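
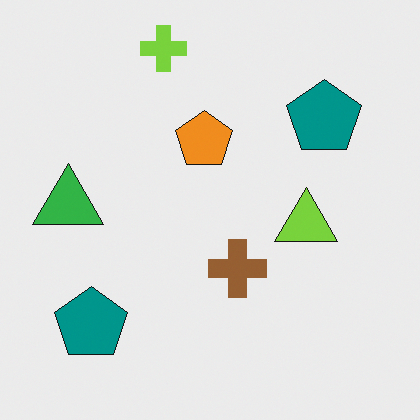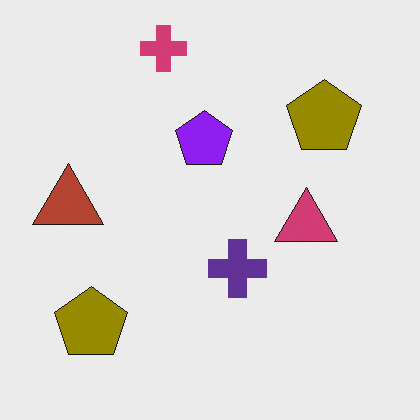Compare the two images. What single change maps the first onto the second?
The image was hue-shifted by a large amount.

Every shape's color has rotated by the same amount around the hue wheel — a uniform hue shift.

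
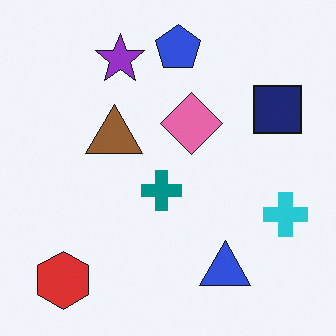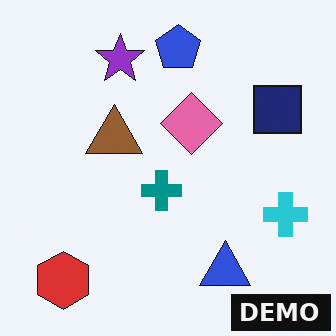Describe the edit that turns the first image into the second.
It was watermarked with the text "DEMO" in the lower-right corner.

A dark label reading "DEMO" appears in the lower-right corner.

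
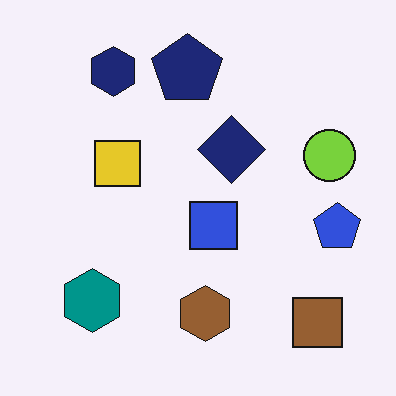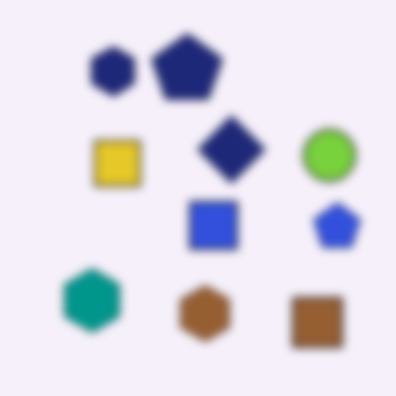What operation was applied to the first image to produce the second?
The second image is the first noticeably gaussian-blurred.

Shape edges and outlines are uniformly softened across the whole image.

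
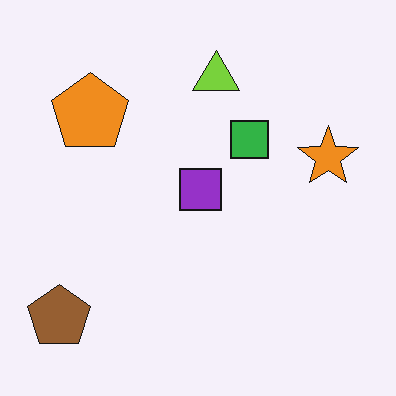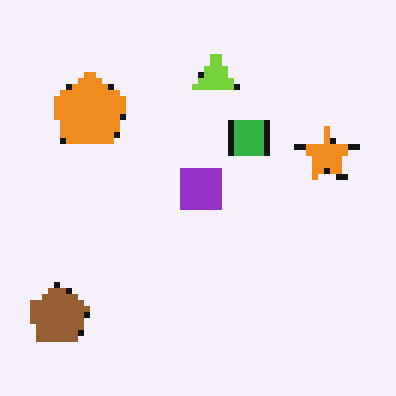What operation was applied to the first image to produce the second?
Pixelated into visible square blocks.

Shapes are reduced to large square blocks; fine edges and outlines are lost — a downscale-then-upscale (mosaic) effect.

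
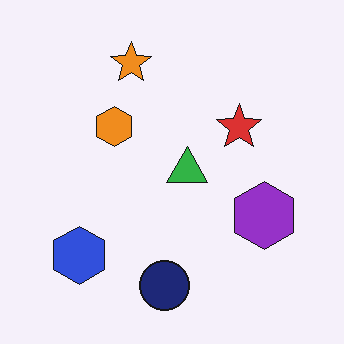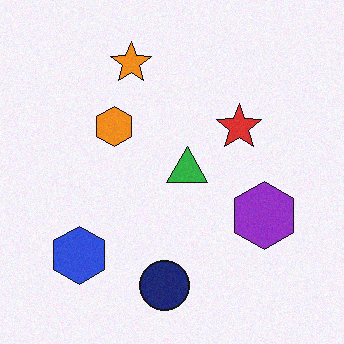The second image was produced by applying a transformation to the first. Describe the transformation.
It was degraded with a light layer of grain.

Random speckle covers the whole image, including the flat background.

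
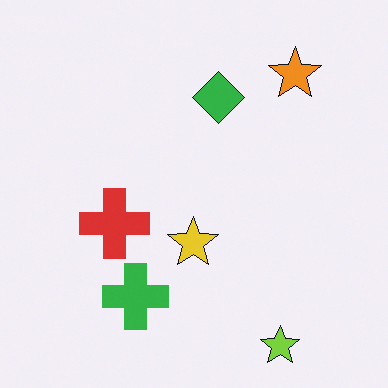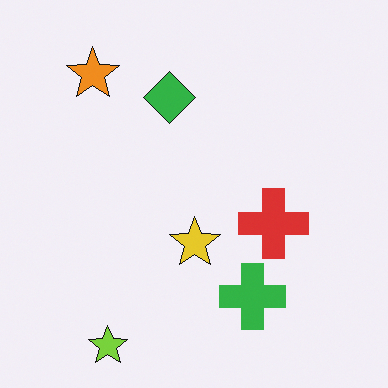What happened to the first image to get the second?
This is the original image flipped horizontally (left ↔ right).

The orange star is in the top-right of the first image and the top-left of the second — shapes on opposite sides of the vertical midline have swapped in a mirror flip.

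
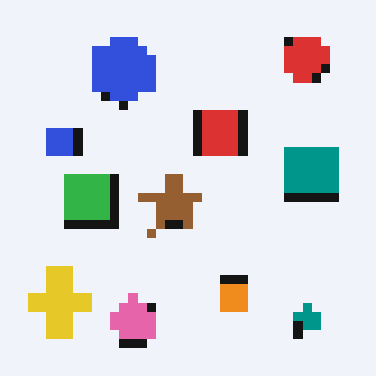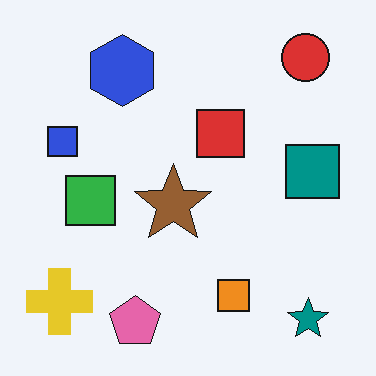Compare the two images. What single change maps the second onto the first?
The first image is the second heavily pixelated into large blocks.

Shapes are reduced to large square blocks; fine edges and outlines are lost — a downscale-then-upscale (mosaic) effect.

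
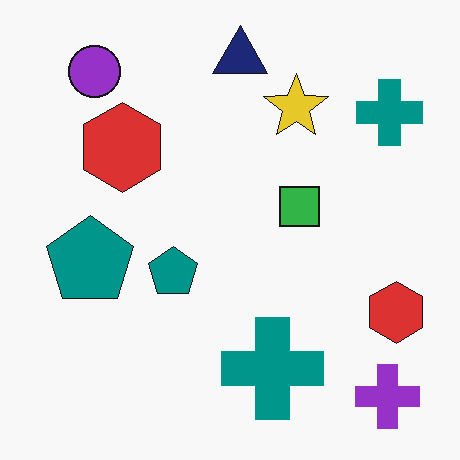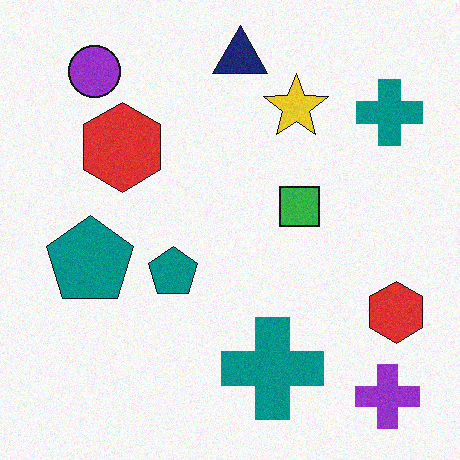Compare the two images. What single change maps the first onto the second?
It was degraded with light additive noise.

Random speckle covers the whole image, including the flat background.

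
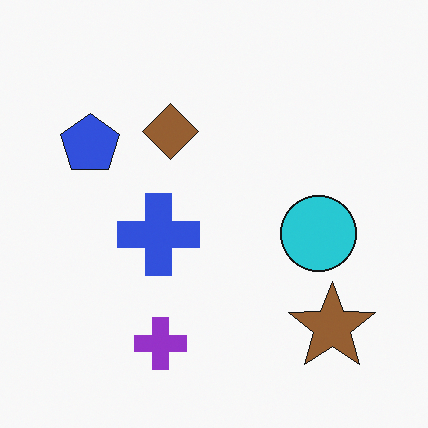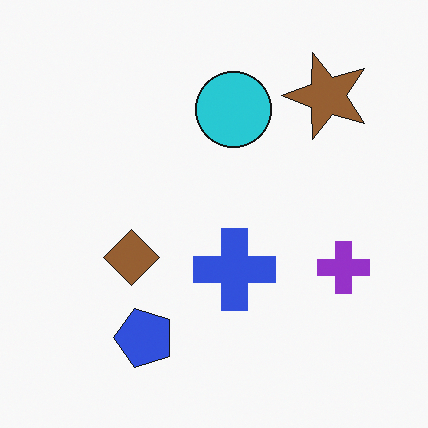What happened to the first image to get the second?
It was rotated 90° counter-clockwise.

The brown star sits in the bottom-right of the first image and the top-right of the second — consistent with a whole-image 90° counter-clockwise rotation.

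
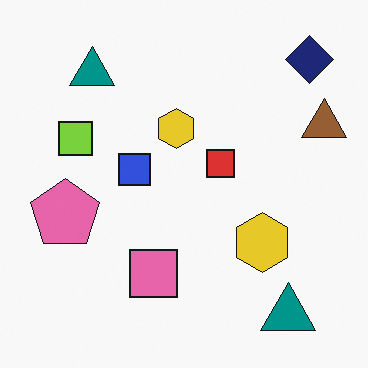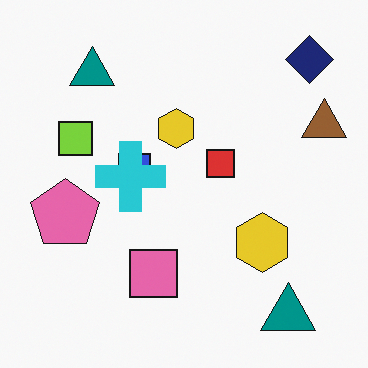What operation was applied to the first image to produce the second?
This is the original image overlaid with an additional cyan cross.

A cyan cross appears in the second image that is absent from the first.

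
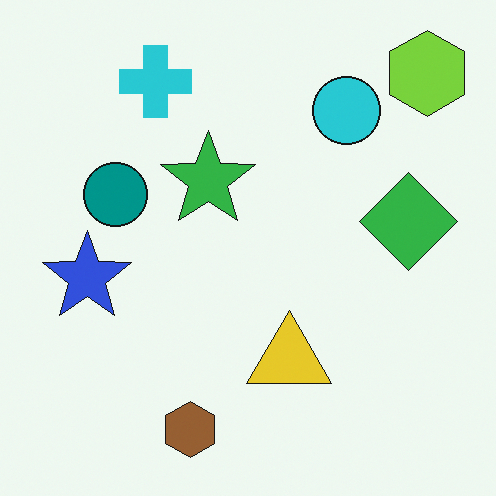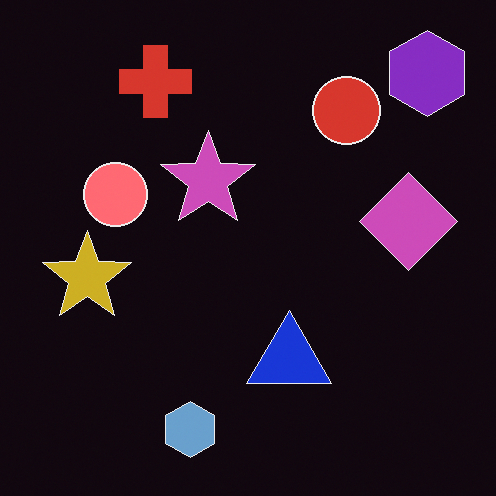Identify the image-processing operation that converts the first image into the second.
Color-inverted (negative).

The light background has become dark and every shape's color is its complement — a photographic negative.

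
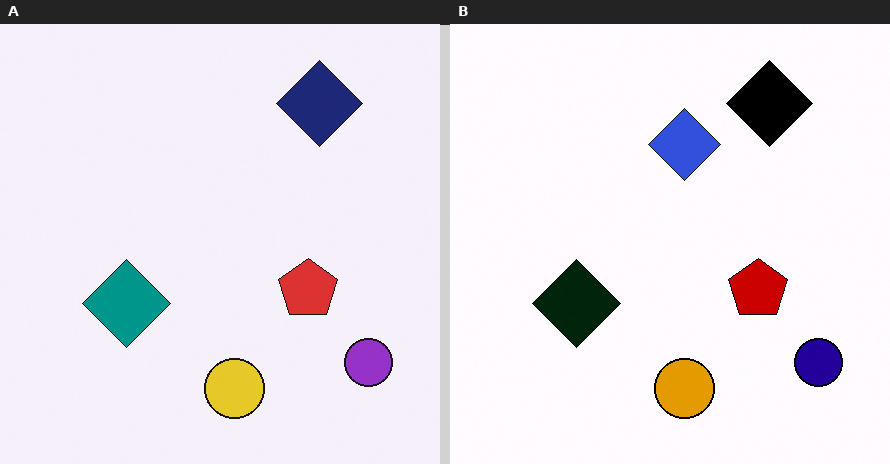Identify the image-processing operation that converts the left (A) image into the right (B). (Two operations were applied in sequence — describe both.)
The image was boosted in contrast, then overlaid with an additional blue diamond.

Tones are pushed away from mid-grey across the whole image — a global contrast change. A blue diamond appears in the right (B) image that is absent from the left (A).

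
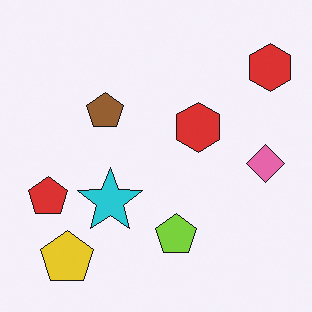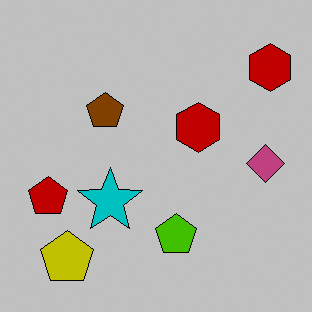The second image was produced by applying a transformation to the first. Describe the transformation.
The image was aggressively posterized.

Each flat color has snapped to a coarser quantized level — most visibly, the near-white background has dropped to a flat grey.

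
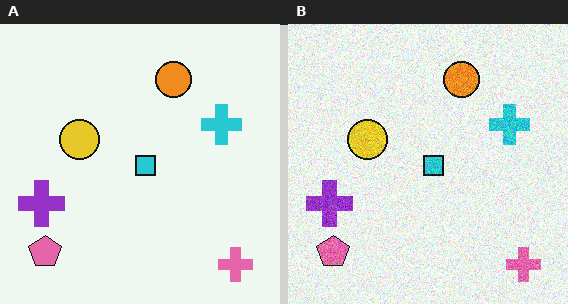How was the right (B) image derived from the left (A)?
This is the original image degraded with moderate additive noise.

Random speckle covers the whole image, including the flat background.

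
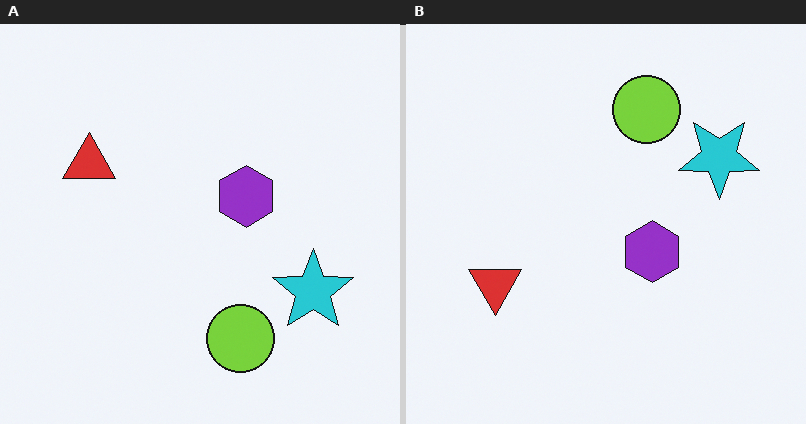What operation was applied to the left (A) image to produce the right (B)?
Flipped vertically (top ↔ bottom).

The lime circle is in the bottom of the left (A) image and the top of the right (B) — shapes on opposite sides of the horizontal midline have swapped in a mirror flip.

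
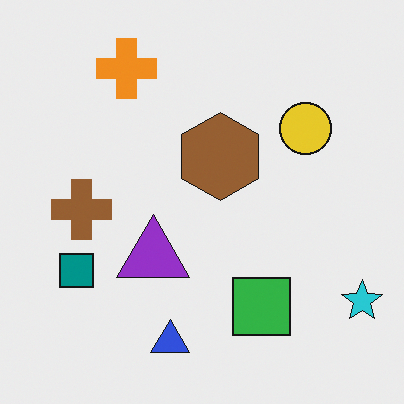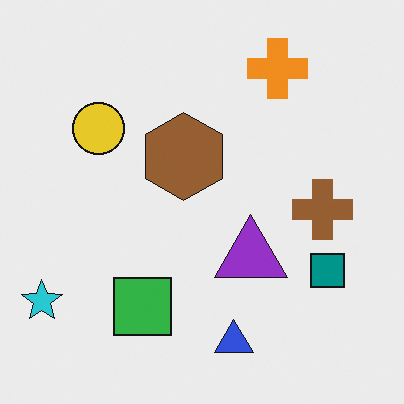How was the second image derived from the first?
This is the original image flipped horizontally (left ↔ right).

The cyan star is in the bottom-right of the first image and the bottom-left of the second — shapes on opposite sides of the vertical midline have swapped in a mirror flip.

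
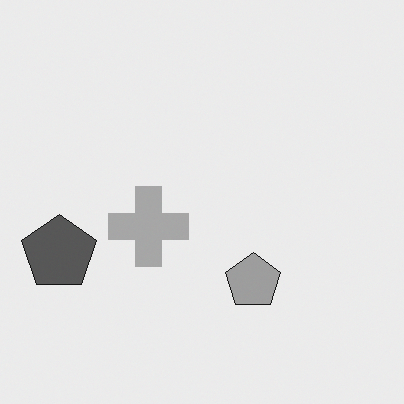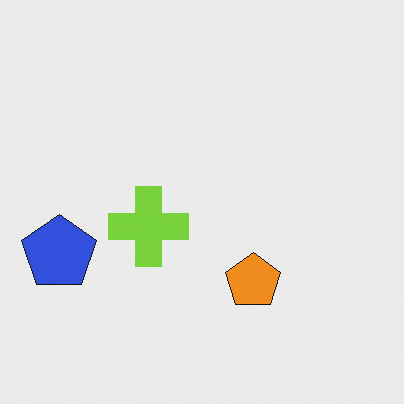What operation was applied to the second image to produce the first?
The first image is the second converted to grayscale.

All color is removed — every shape is now a shade of grey.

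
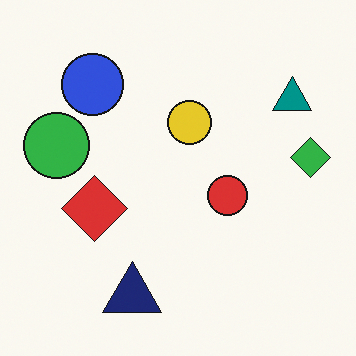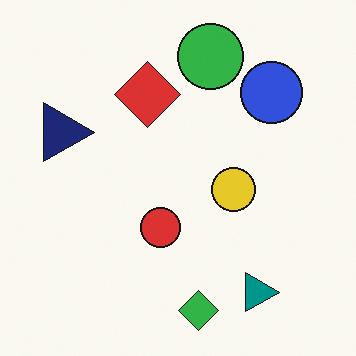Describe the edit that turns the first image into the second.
The image was rotated 90° clockwise.

The teal triangle sits in the top-right of the first image and the bottom-right of the second — consistent with a whole-image 90° clockwise rotation.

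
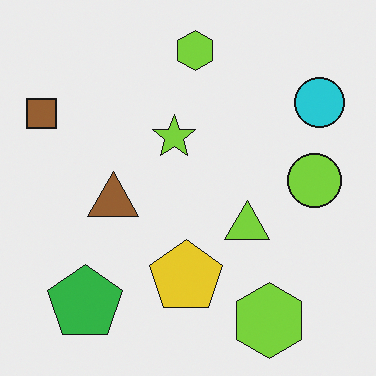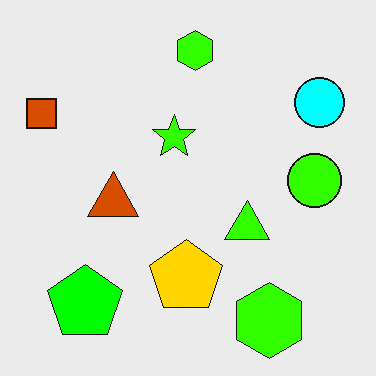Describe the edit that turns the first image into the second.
The image was made much more vivid (saturation change).

All colors are more vivid — a global saturation change.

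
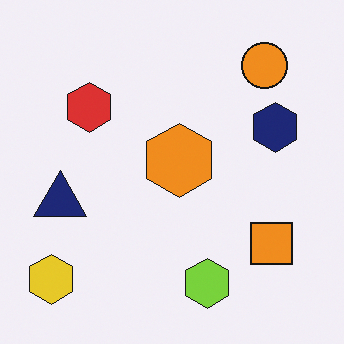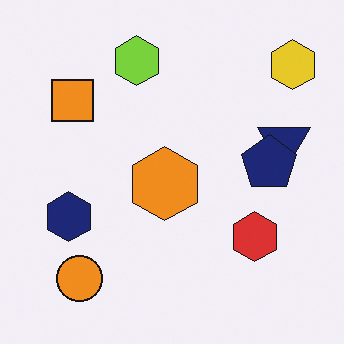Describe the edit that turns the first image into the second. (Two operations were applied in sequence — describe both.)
It was rotated 180°, then overlaid with an additional navy pentagon.

The yellow hexagon sits in the bottom-left of the first image and the top-right of the second — consistent with a whole-image 180° rotation. A navy pentagon appears in the second image that is absent from the first.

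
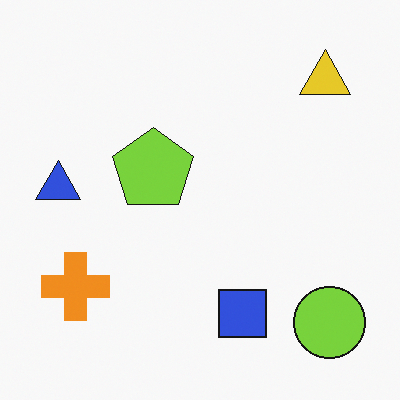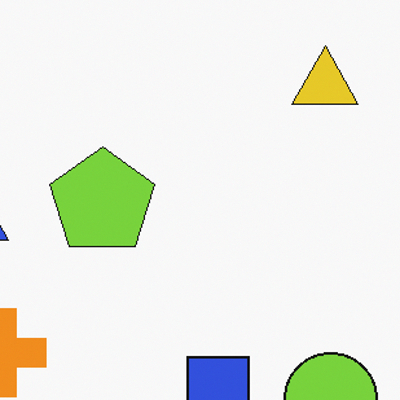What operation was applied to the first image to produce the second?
Cropped to a modestly smaller region and rescaled.

The visible shapes are larger and the field of view is narrower; shapes near the original edges may be partly or wholly outside the frame — a crop-and-rescale.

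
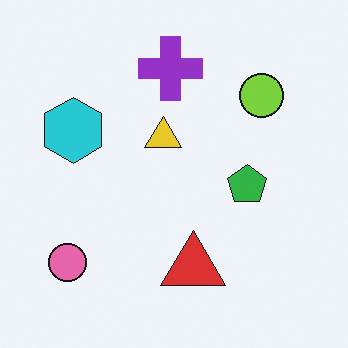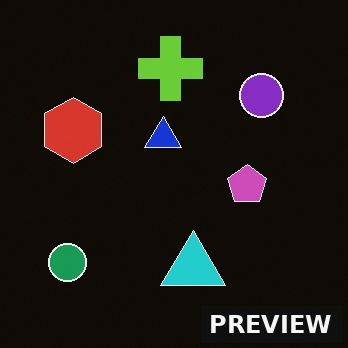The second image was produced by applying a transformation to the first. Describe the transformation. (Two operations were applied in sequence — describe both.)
Color-inverted (negative), then watermarked with the text "PREVIEW" in the lower-right corner.

The light background has become dark and every shape's color is its complement — a photographic negative. A dark label reading "PREVIEW" appears in the lower-right corner.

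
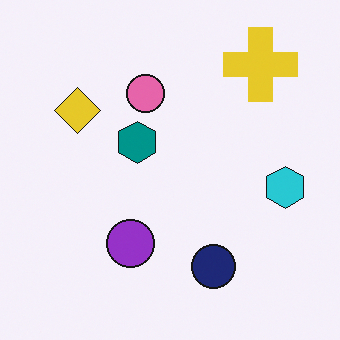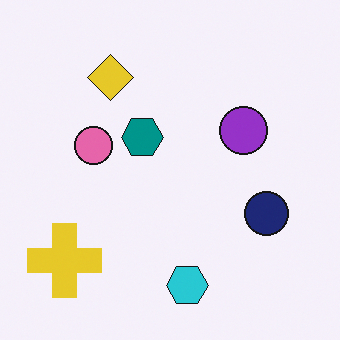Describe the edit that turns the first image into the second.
The image was transposed (reflected across the top-left ↔ bottom-right diagonal).

Shapes have swapped their row and column positions — what was in the top-right is now in the bottom-left — a diagonal reflection.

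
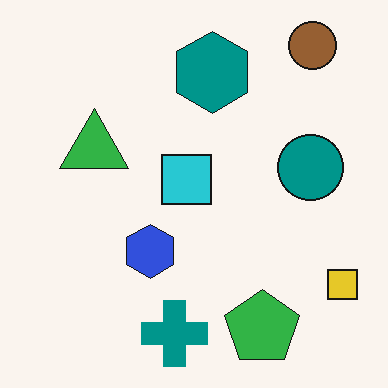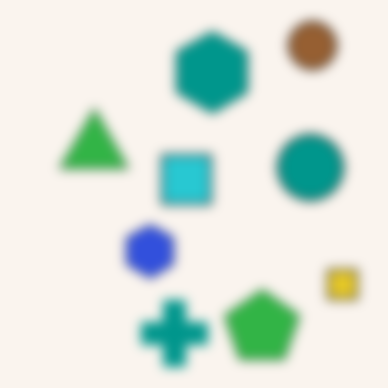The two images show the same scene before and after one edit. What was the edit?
The transformation is: heavily blurred.

Shape edges and outlines are uniformly softened across the whole image.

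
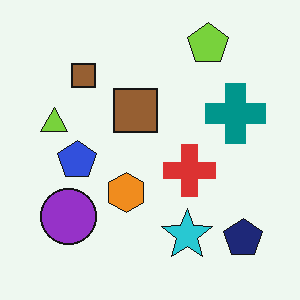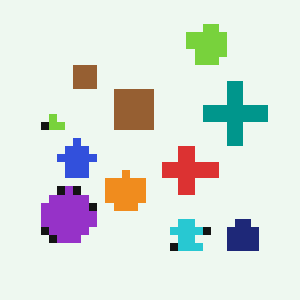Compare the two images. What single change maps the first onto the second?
Moderately pixelated.

Shapes are reduced to large square blocks; fine edges and outlines are lost — a downscale-then-upscale (mosaic) effect.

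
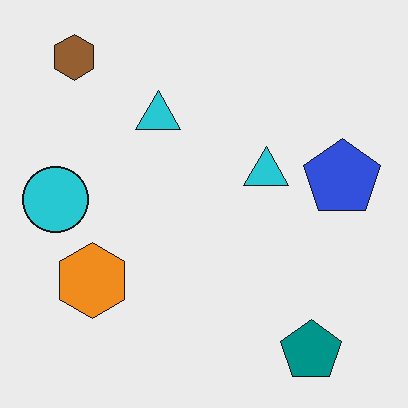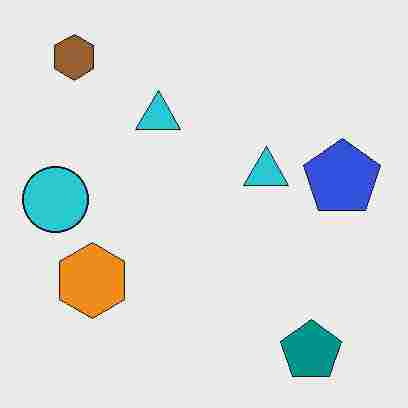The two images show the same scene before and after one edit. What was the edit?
This is the original image heavily JPEG-compressed with obvious blocking artifacts.

Blocky 8×8 compression artifacts appear around shape edges and the flat background shows ringing — characteristic JPEG degradation.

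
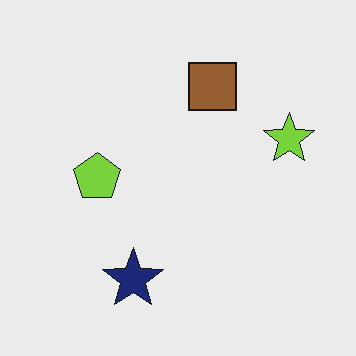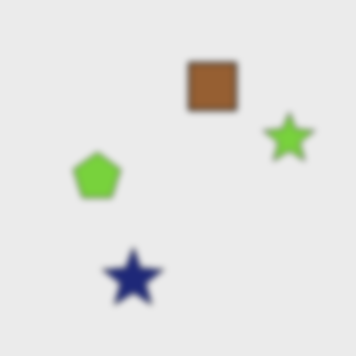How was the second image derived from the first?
This is the original image noticeably gaussian-blurred.

Shape edges and outlines are uniformly softened across the whole image.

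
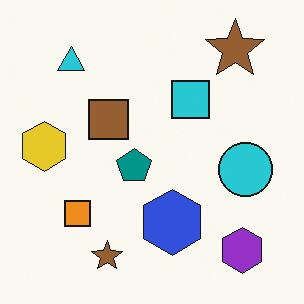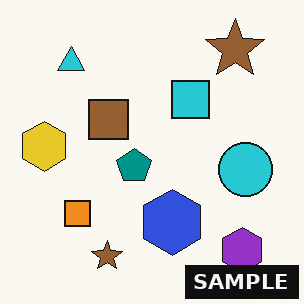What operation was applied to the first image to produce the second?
The image was watermarked with the text "SAMPLE" in the lower-right corner.

A dark label reading "SAMPLE" appears in the lower-right corner.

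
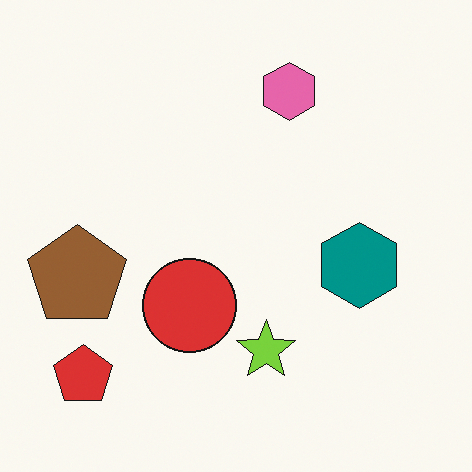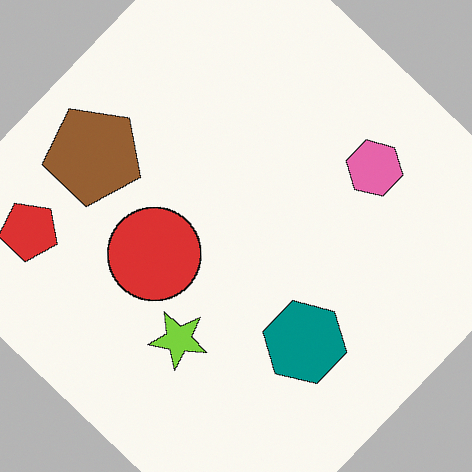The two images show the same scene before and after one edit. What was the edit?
It was rotated clockwise by a large amount — several tens of degrees.

Every shape is tilted by the same angle and the image corners show triangular fill wedges — a whole-image rotation by a non-right angle.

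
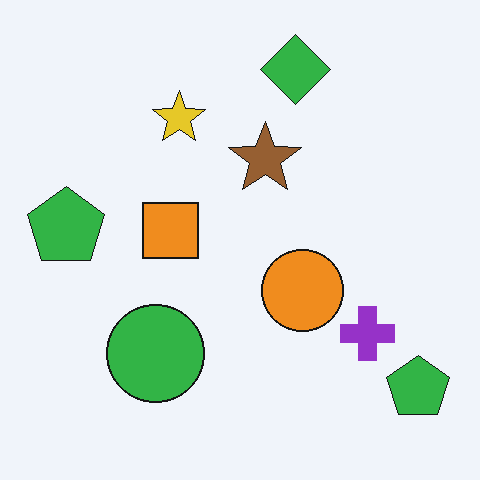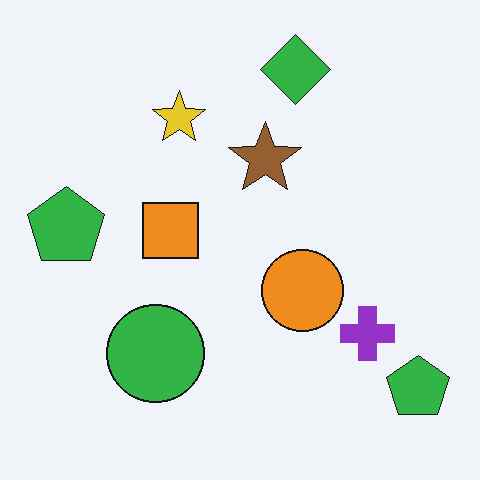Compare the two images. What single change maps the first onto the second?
It was JPEG-compressed with visible artifacts.

Blocky 8×8 compression artifacts appear around shape edges and the flat background shows ringing — characteristic JPEG degradation.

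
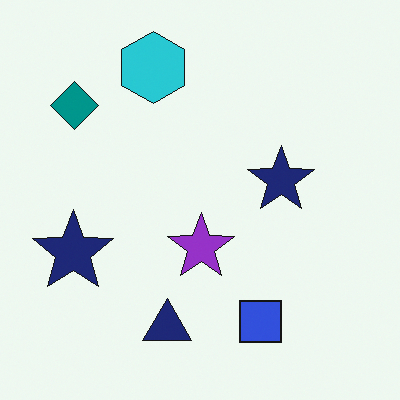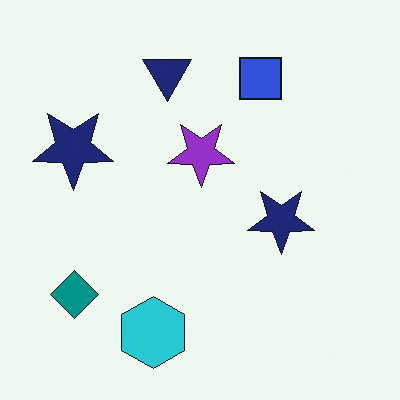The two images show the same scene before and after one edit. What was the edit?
The transformation is: flipped vertically (top ↔ bottom).

The cyan hexagon is in the top of the first image and the bottom of the second — shapes on opposite sides of the horizontal midline have swapped in a mirror flip.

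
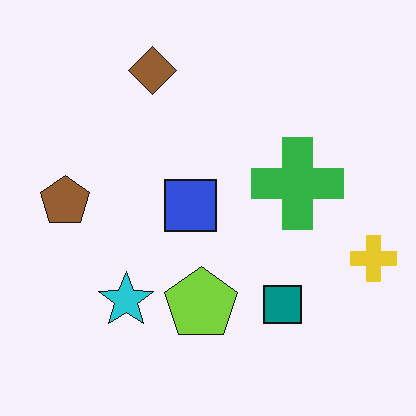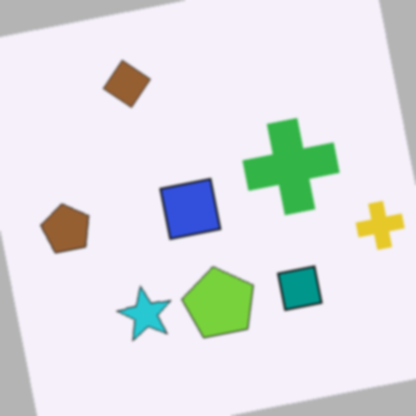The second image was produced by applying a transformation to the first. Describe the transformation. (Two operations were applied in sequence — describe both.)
The transformation is: rotated counter-clockwise by a few degrees, then given a subtle gaussian blur.

Every shape is tilted by the same angle and the image corners show triangular fill wedges — a whole-image rotation by a non-right angle. Shape edges and outlines are uniformly softened across the whole image.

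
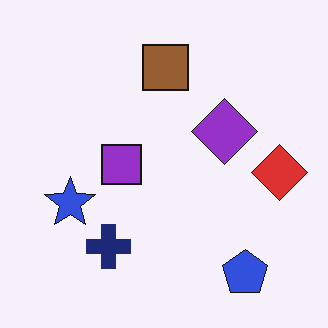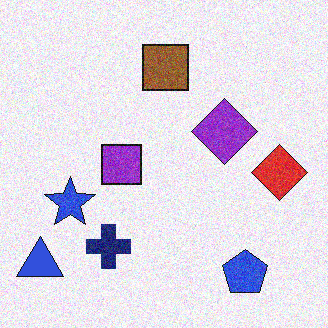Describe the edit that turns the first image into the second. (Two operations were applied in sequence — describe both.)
This is the original image degraded with moderate additive noise, then overlaid with an additional blue triangle.

Random speckle covers the whole image, including the flat background. A blue triangle appears in the second image that is absent from the first.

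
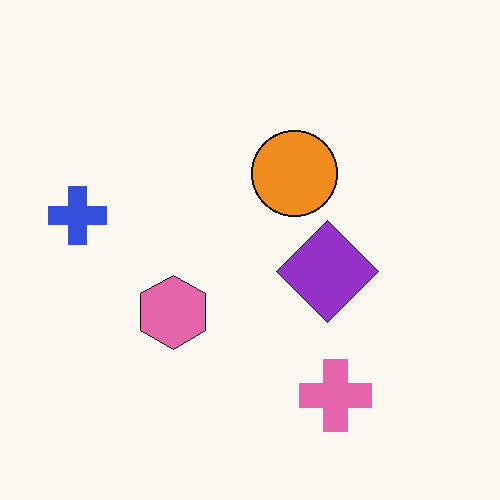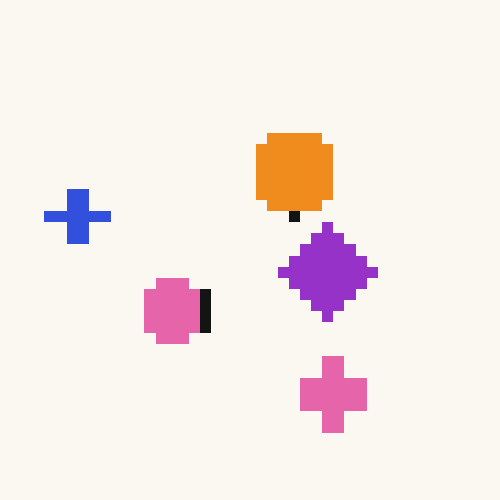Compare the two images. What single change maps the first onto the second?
The second image is the first heavily pixelated into large blocks.

Shapes are reduced to large square blocks; fine edges and outlines are lost — a downscale-then-upscale (mosaic) effect.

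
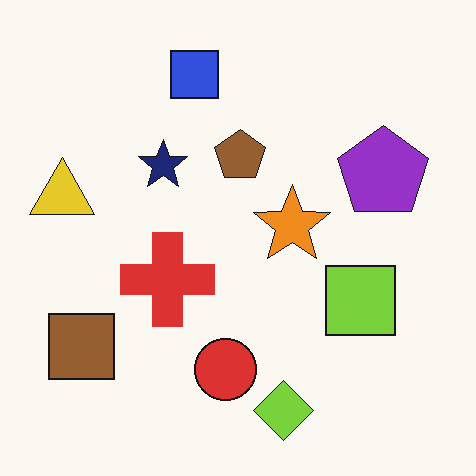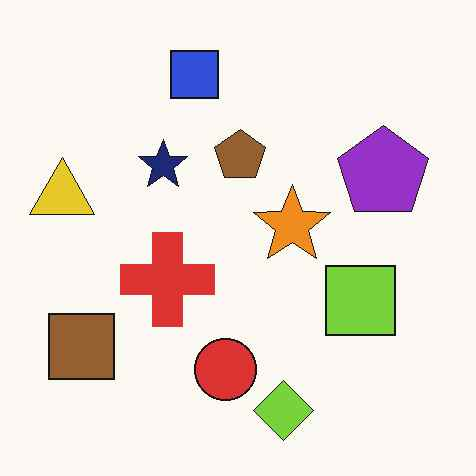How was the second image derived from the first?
The transformation is: JPEG-compressed with visible artifacts.

Blocky 8×8 compression artifacts appear around shape edges and the flat background shows ringing — characteristic JPEG degradation.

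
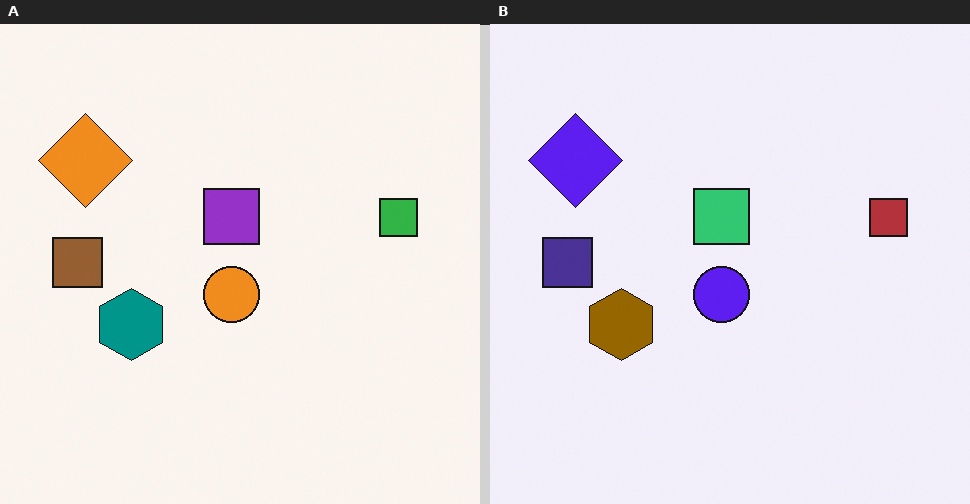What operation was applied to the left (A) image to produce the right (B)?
Hue-shifted by a large amount.

Every shape's color has rotated by the same amount around the hue wheel — a uniform hue shift.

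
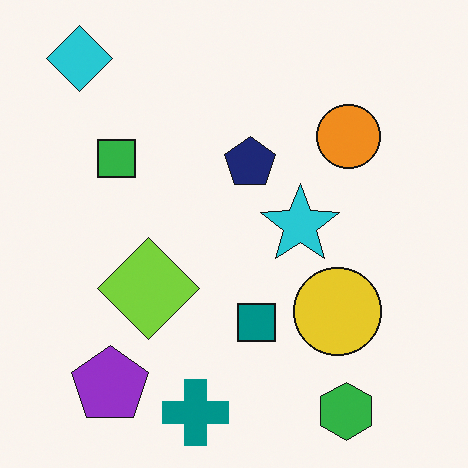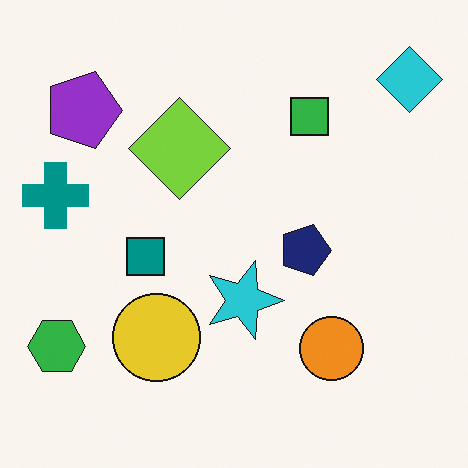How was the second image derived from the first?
The image was rotated 90° clockwise.

The cyan diamond sits in the top-left of the first image and the top-right of the second — consistent with a whole-image 90° clockwise rotation.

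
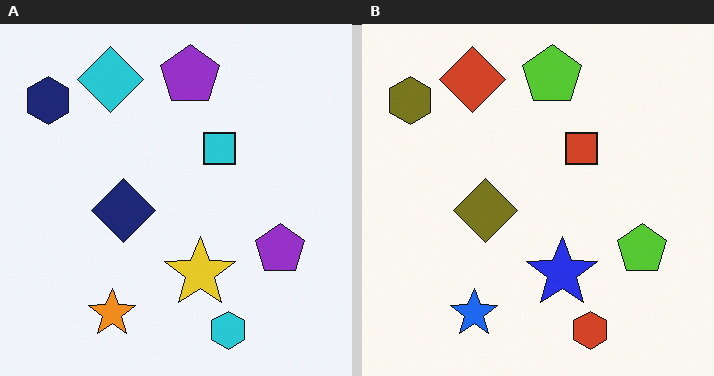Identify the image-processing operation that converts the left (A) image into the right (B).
The image was hue-shifted by a large amount.

Every shape's color has rotated by the same amount around the hue wheel — a uniform hue shift.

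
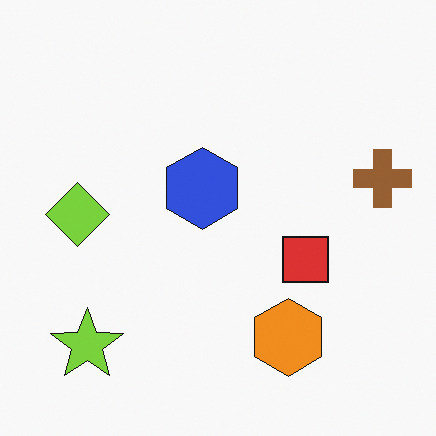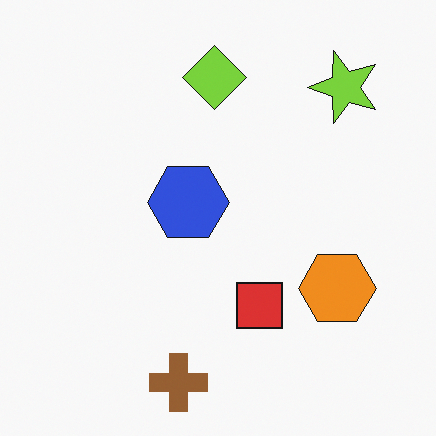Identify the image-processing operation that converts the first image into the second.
Transposed (reflected across the top-left ↔ bottom-right diagonal).

Shapes have swapped their row and column positions — what was in the top-right is now in the bottom-left — a diagonal reflection.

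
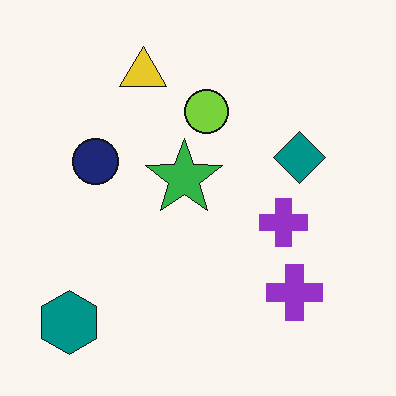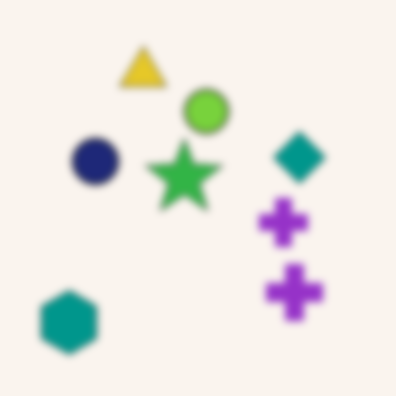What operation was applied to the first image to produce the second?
This is the original image noticeably gaussian-blurred.

Shape edges and outlines are uniformly softened across the whole image.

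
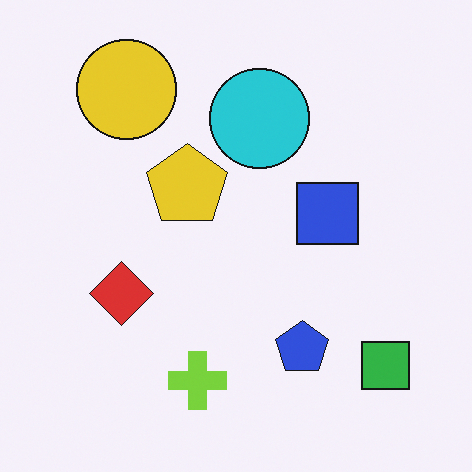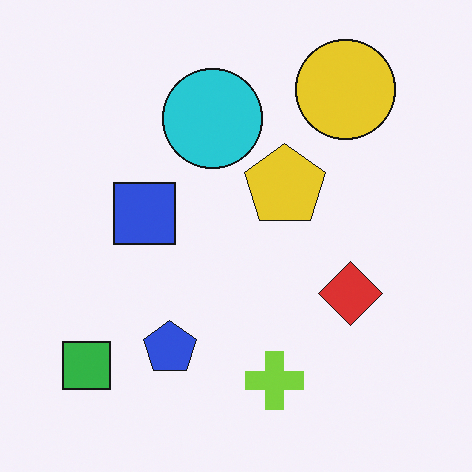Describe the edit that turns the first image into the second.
The image was flipped horizontally (left ↔ right).

The green square is in the bottom-right of the first image and the bottom-left of the second — shapes on opposite sides of the vertical midline have swapped in a mirror flip.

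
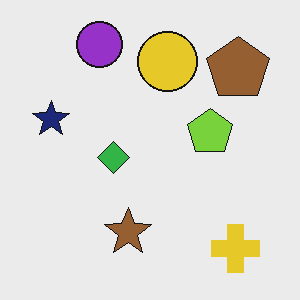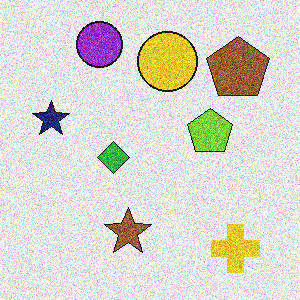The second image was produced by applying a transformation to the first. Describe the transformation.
It was degraded with a thick layer of grain.

Random speckle covers the whole image, including the flat background.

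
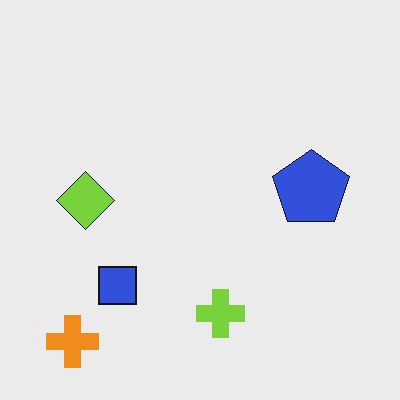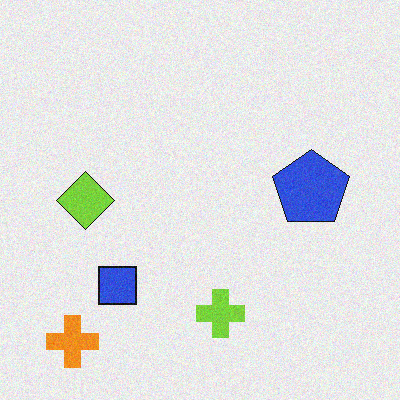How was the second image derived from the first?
The transformation is: degraded with light additive noise.

Random speckle covers the whole image, including the flat background.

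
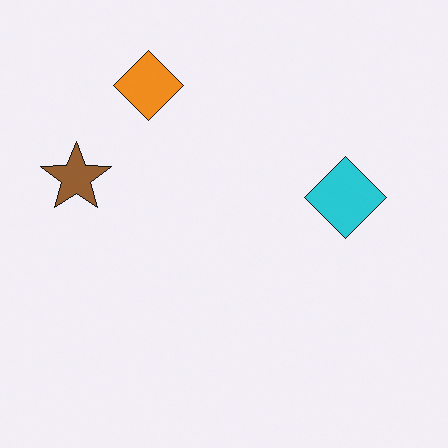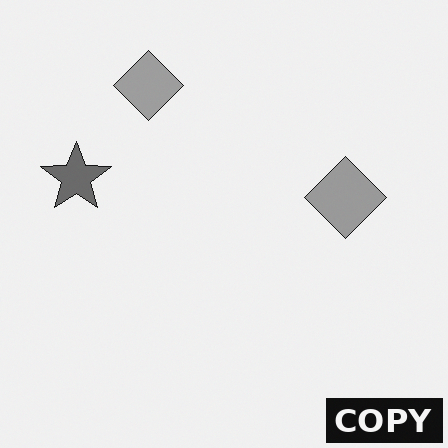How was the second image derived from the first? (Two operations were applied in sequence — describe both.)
The transformation is: converted to grayscale, then watermarked with the text "COPY" in the lower-right corner.

All color is removed — every shape is now a shade of grey. A dark label reading "COPY" appears in the lower-right corner.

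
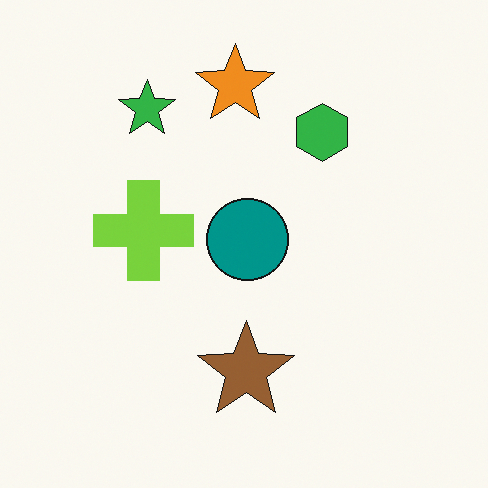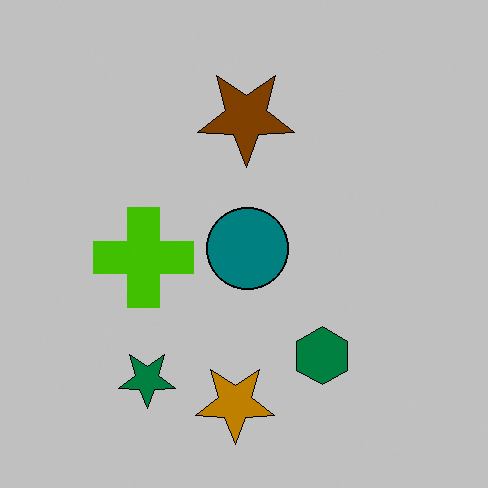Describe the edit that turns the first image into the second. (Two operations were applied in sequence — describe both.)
The second image is the first heavily posterized to just a handful of flat colors, then flipped vertically (top ↔ bottom).

Each flat color has snapped to a coarser quantized level — most visibly, the near-white background has dropped to a flat grey. The orange star is in the top of the first image and the bottom of the second — shapes on opposite sides of the horizontal midline have swapped in a mirror flip.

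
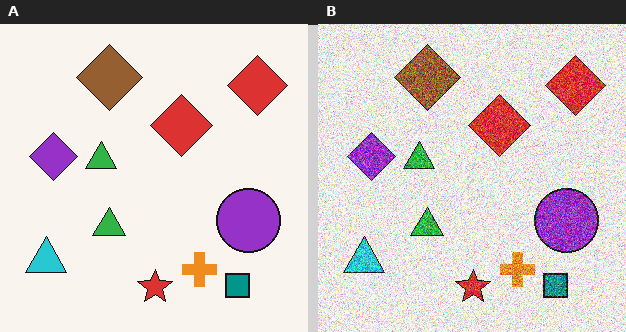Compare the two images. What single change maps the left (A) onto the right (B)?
The right (B) image is the left (A) degraded with strong gaussian noise.

Random speckle covers the whole image, including the flat background.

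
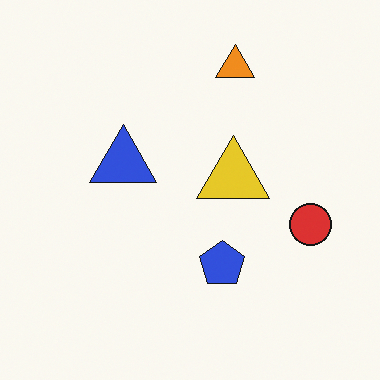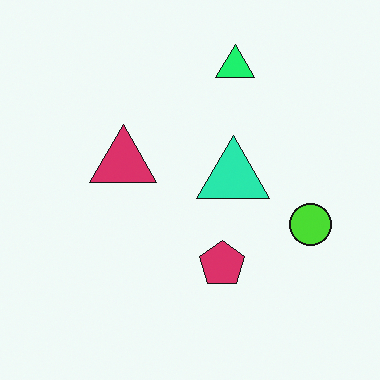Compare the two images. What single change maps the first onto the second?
This is the original image hue-shifted through roughly a third of the color wheel.

Every shape's color has rotated by the same amount around the hue wheel — a uniform hue shift.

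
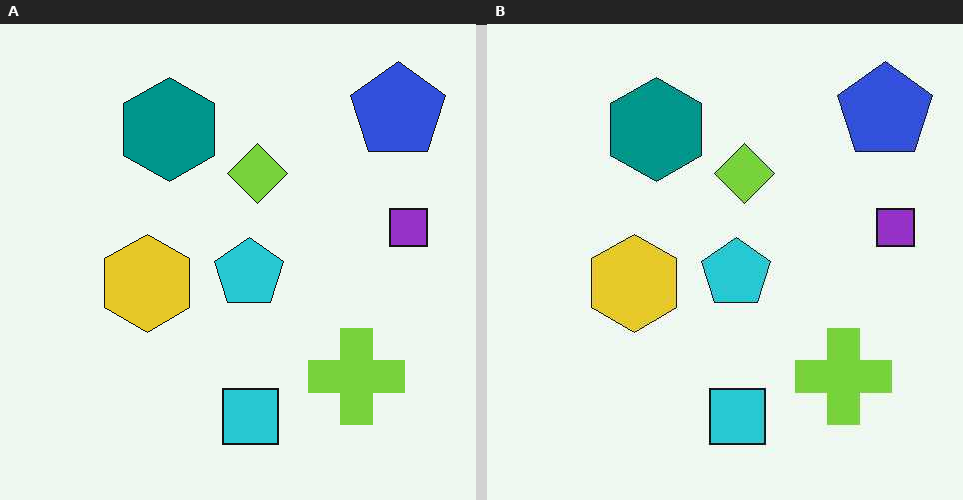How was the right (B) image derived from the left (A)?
It was JPEG-compressed with visible artifacts.

Blocky 8×8 compression artifacts appear around shape edges and the flat background shows ringing — characteristic JPEG degradation.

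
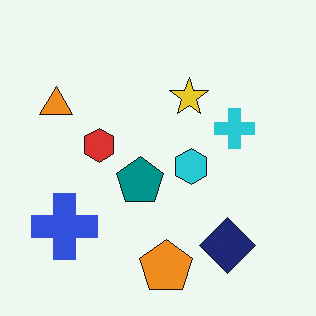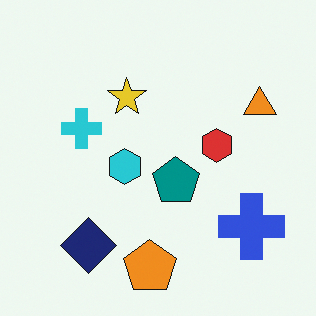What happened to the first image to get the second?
Flipped horizontally (left ↔ right).

The orange triangle is in the top-left of the first image and the top-right of the second — shapes on opposite sides of the vertical midline have swapped in a mirror flip.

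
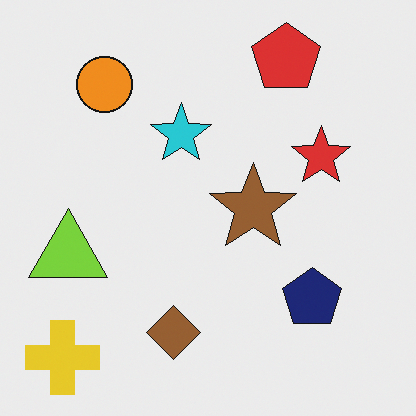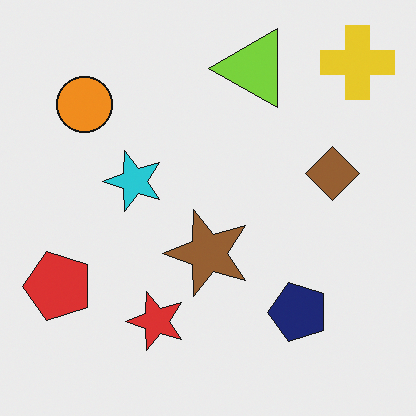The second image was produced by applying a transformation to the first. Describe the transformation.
This is the original image transposed (reflected across the top-left ↔ bottom-right diagonal).

Shapes have swapped their row and column positions — what was in the top-right is now in the bottom-left — a diagonal reflection.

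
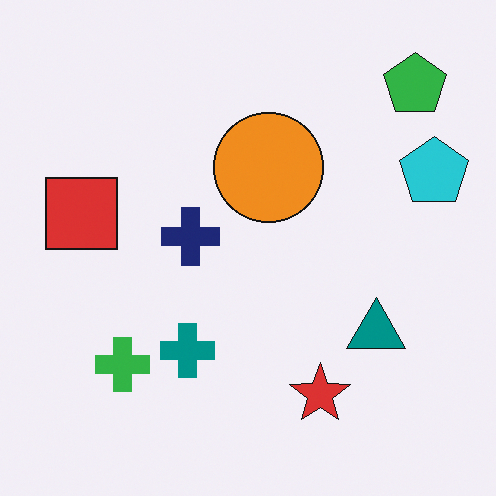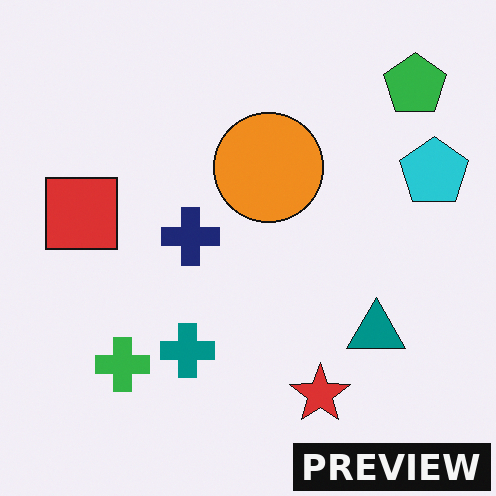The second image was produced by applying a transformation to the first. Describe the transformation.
This is the original image watermarked with the text "PREVIEW" in the lower-right corner.

A dark label reading "PREVIEW" appears in the lower-right corner.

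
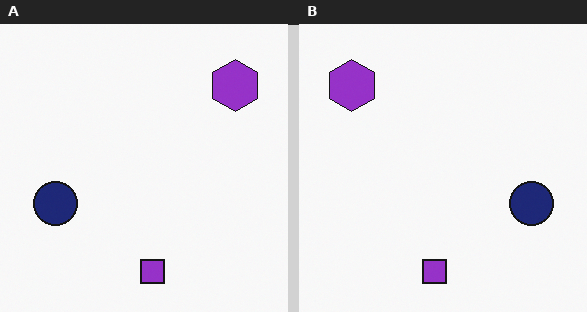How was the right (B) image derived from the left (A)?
The image was flipped horizontally (left ↔ right).

The purple hexagon is in the top-right of the left (A) image and the top-left of the right (B) — shapes on opposite sides of the vertical midline have swapped in a mirror flip.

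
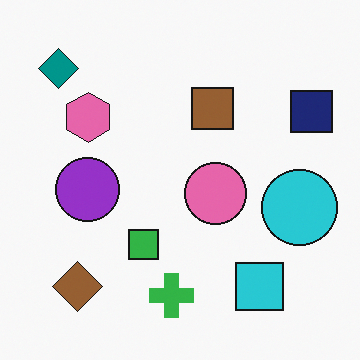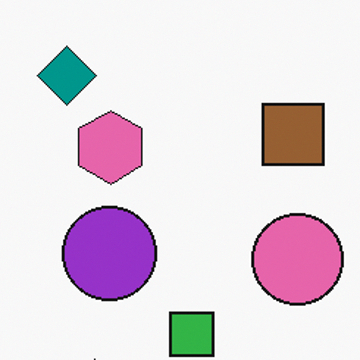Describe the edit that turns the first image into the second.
Cropped to a modestly smaller region and rescaled.

The visible shapes are larger and the field of view is narrower; shapes near the original edges may be partly or wholly outside the frame — a crop-and-rescale.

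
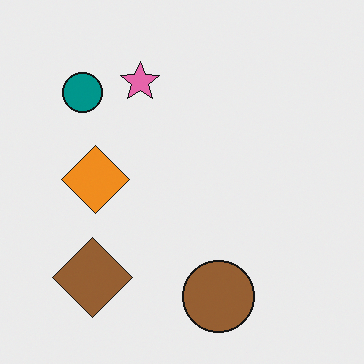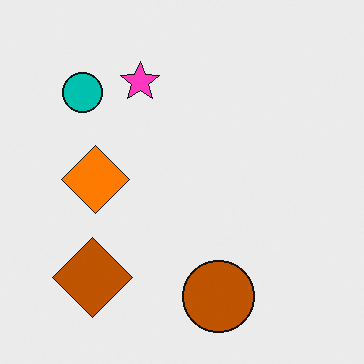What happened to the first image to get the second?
The second image is the first heavily oversaturated.

All colors are more vivid — a global saturation change.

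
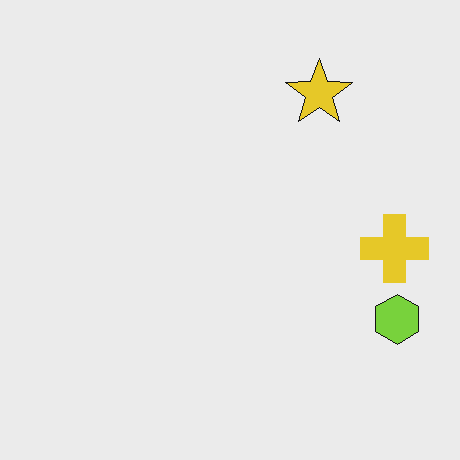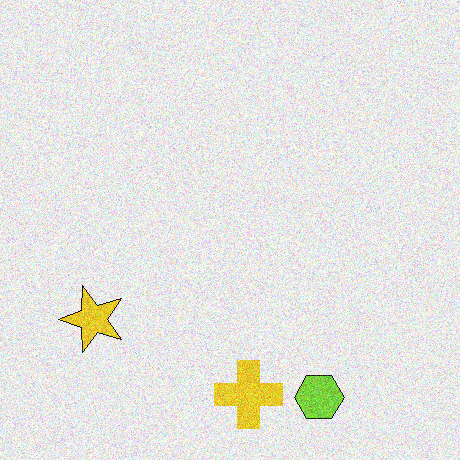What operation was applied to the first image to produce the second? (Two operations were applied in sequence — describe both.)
The second image is the first transposed (reflected across the top-left ↔ bottom-right diagonal), then degraded with visible gaussian noise.

Shapes have swapped their row and column positions — what was in the top-right is now in the bottom-left — a diagonal reflection. Random speckle covers the whole image, including the flat background.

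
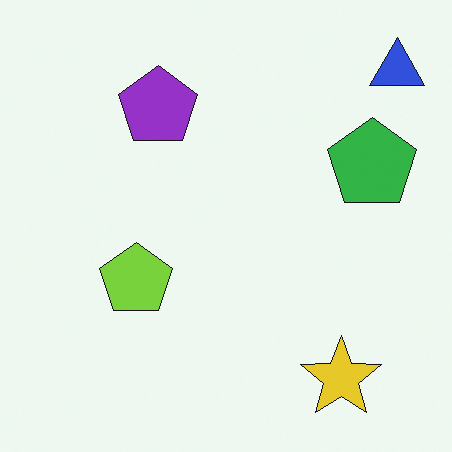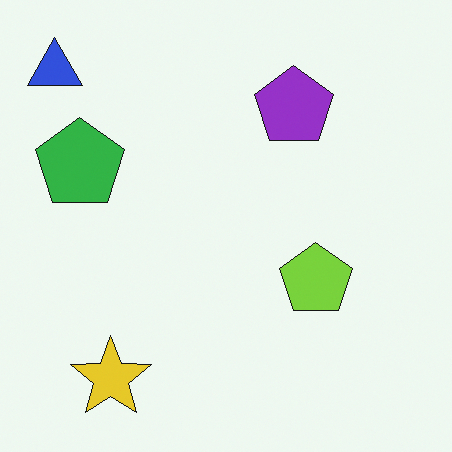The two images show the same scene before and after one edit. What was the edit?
It was flipped horizontally (left ↔ right).

The blue triangle is in the top-right of the first image and the top-left of the second — shapes on opposite sides of the vertical midline have swapped in a mirror flip.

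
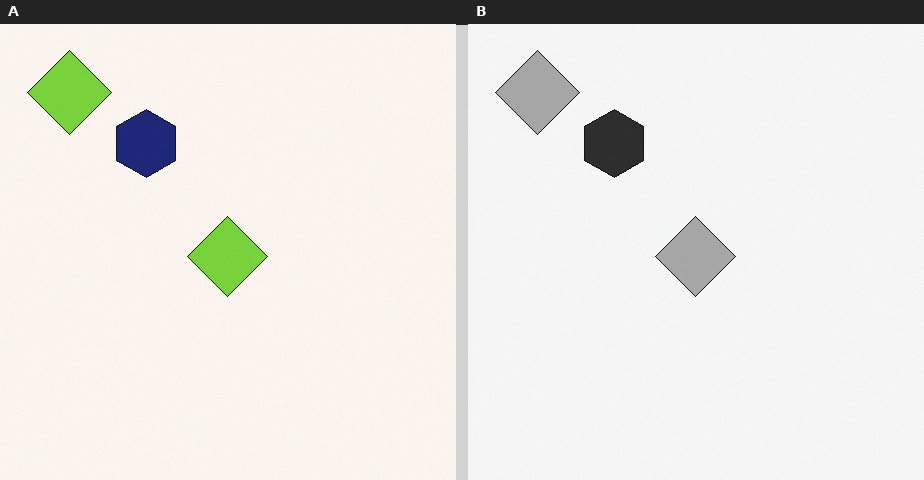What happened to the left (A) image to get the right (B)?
This is the original image converted to grayscale.

All color is removed — every shape is now a shade of grey.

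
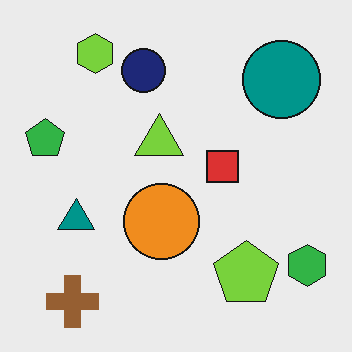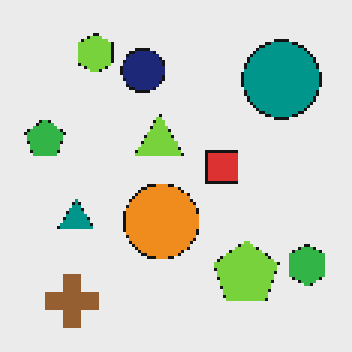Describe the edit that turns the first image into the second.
The transformation is: lightly pixelated (a mild mosaic effect).

Shapes are reduced to large square blocks; fine edges and outlines are lost — a downscale-then-upscale (mosaic) effect.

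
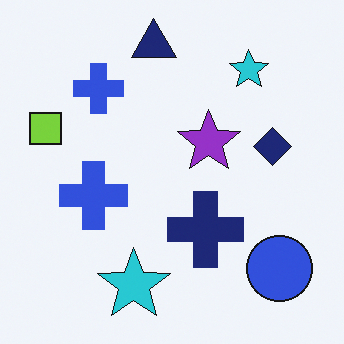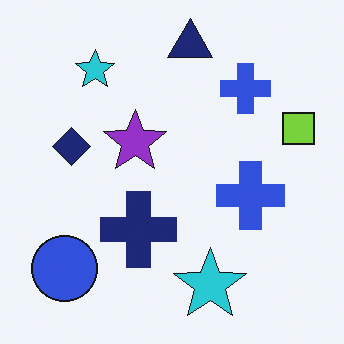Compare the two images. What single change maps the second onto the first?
The first image is the second flipped horizontally (left ↔ right).

The lime square is in the right of the second image and the left of the first — shapes on opposite sides of the vertical midline have swapped in a mirror flip.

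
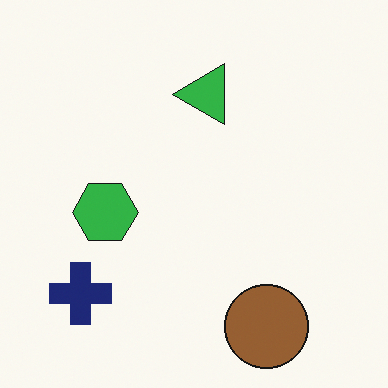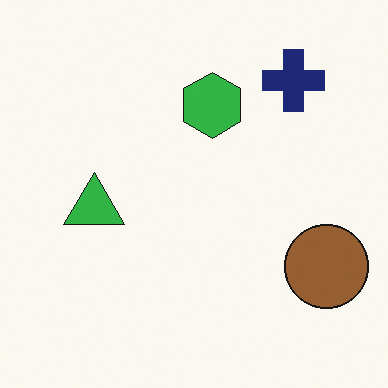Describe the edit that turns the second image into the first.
The image was transposed (reflected across the top-left ↔ bottom-right diagonal).

Shapes have swapped their row and column positions — what was in the top-right is now in the bottom-left — a diagonal reflection.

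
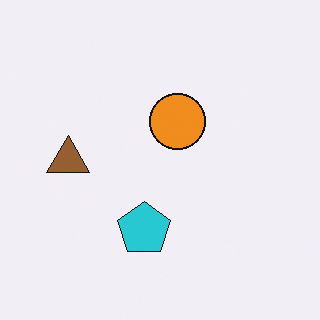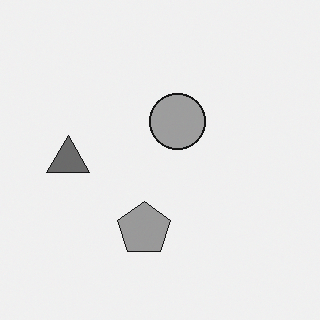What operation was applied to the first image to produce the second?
It was converted to grayscale.

All color is removed — every shape is now a shade of grey.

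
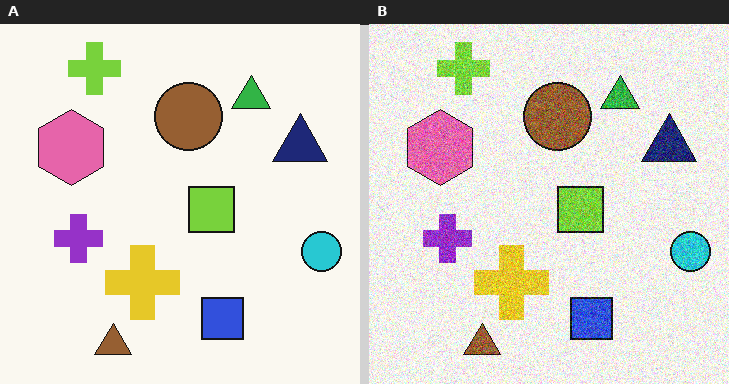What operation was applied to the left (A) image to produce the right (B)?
The transformation is: degraded with heavy additive noise.

Random speckle covers the whole image, including the flat background.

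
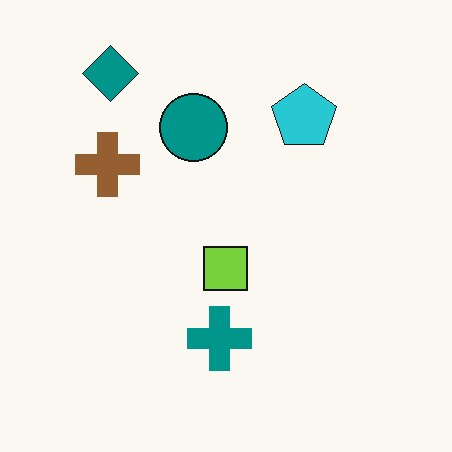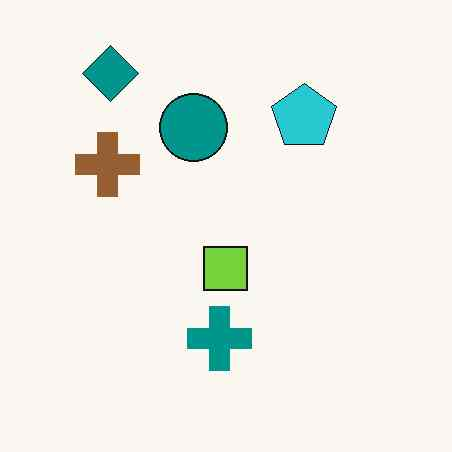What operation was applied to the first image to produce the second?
The image was JPEG-compressed with visible artifacts.

Blocky 8×8 compression artifacts appear around shape edges and the flat background shows ringing — characteristic JPEG degradation.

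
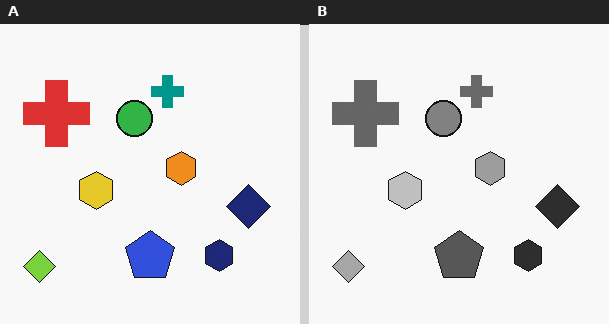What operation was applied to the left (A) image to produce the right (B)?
Converted to grayscale.

All color is removed — every shape is now a shade of grey.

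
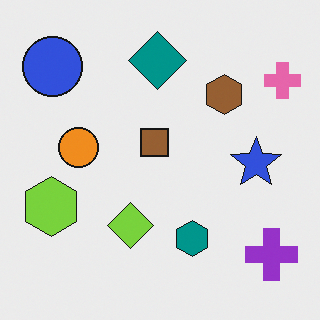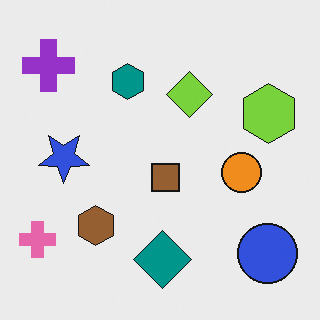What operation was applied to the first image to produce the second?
This is the original image rotated 180°.

The pink cross sits in the top-right of the first image and the bottom-left of the second — consistent with a whole-image 180° rotation.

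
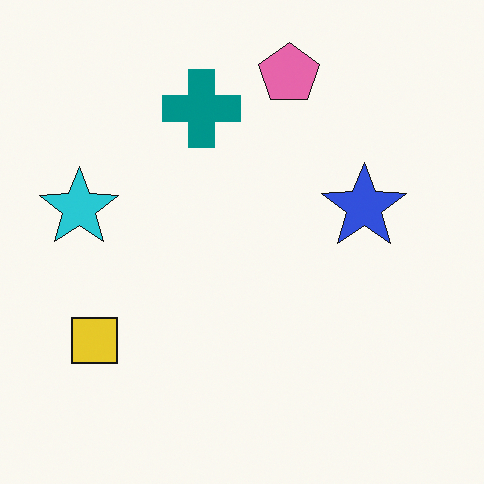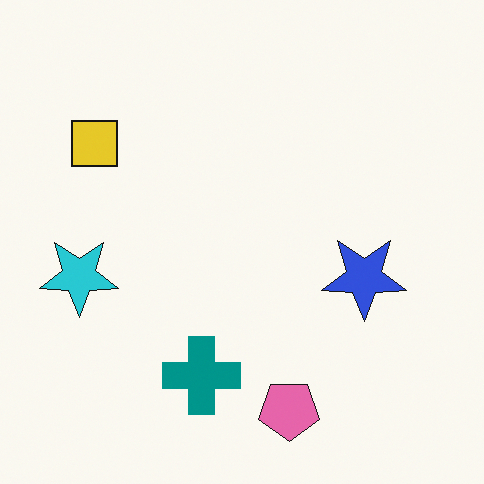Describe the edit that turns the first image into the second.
The image was flipped vertically (top ↔ bottom).

The pink pentagon is in the top of the first image and the bottom of the second — shapes on opposite sides of the horizontal midline have swapped in a mirror flip.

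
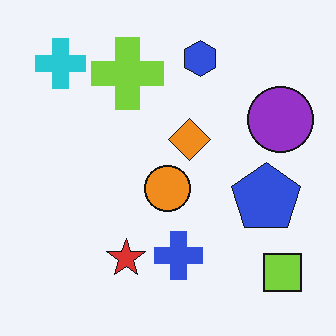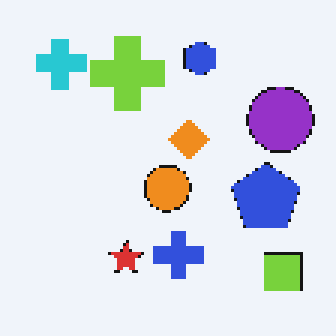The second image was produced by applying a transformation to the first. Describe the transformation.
The transformation is: lightly pixelated (a mild mosaic effect).

Shapes are reduced to large square blocks; fine edges and outlines are lost — a downscale-then-upscale (mosaic) effect.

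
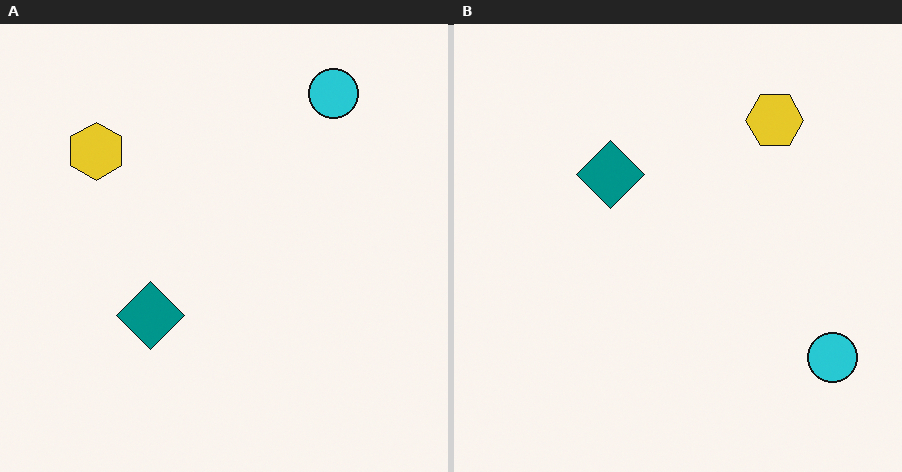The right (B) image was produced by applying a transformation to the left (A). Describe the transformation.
It was rotated 90° clockwise.

The cyan circle sits in the top-right of the left (A) image and the bottom-right of the right (B) — consistent with a whole-image 90° clockwise rotation.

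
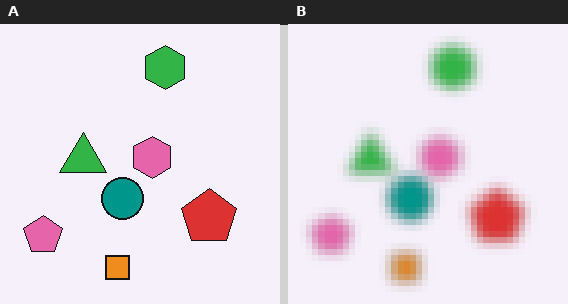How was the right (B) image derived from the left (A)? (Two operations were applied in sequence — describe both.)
This is the original image heavily blurred, then moderately pixelated.

Shape edges and outlines are uniformly softened across the whole image. Shapes are reduced to large square blocks; fine edges and outlines are lost — a downscale-then-upscale (mosaic) effect.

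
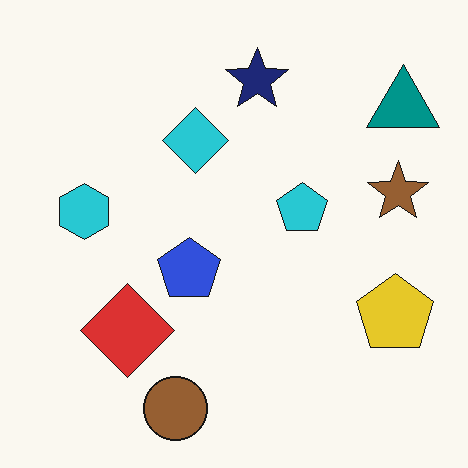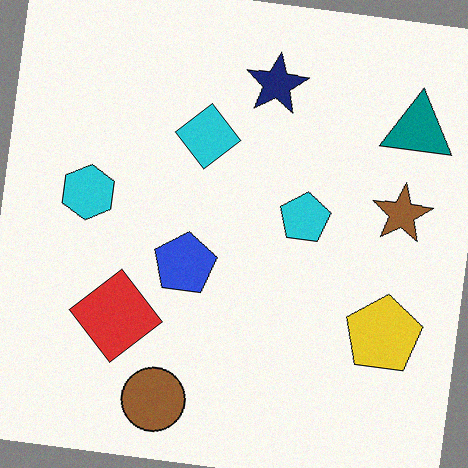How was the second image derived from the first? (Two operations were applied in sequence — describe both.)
The second image is the first rotated clockwise by a small amount, then degraded with light additive noise.

Every shape is tilted by the same angle and the image corners show triangular fill wedges — a whole-image rotation by a non-right angle. Random speckle covers the whole image, including the flat background.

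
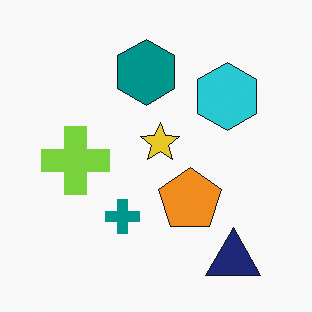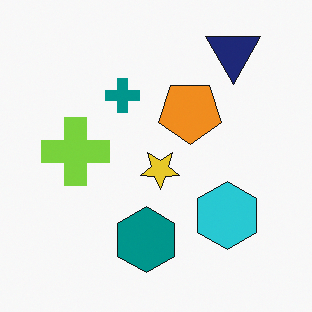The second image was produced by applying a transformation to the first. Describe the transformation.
Flipped vertically (top ↔ bottom).

The navy triangle is in the bottom-right of the first image and the top-right of the second — shapes on opposite sides of the horizontal midline have swapped in a mirror flip.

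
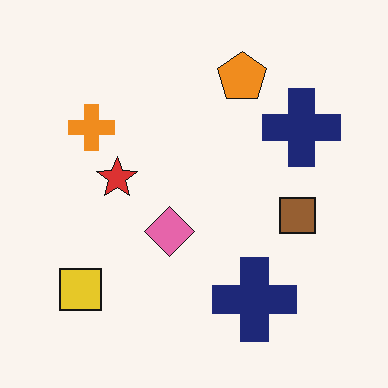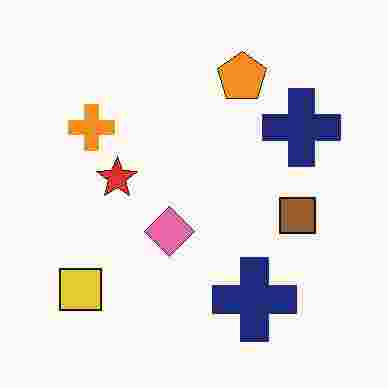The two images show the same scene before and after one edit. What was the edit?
It was heavily JPEG-compressed with obvious blocking artifacts.

Blocky 8×8 compression artifacts appear around shape edges and the flat background shows ringing — characteristic JPEG degradation.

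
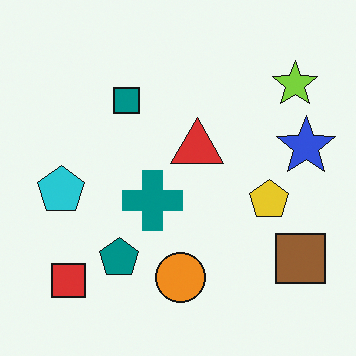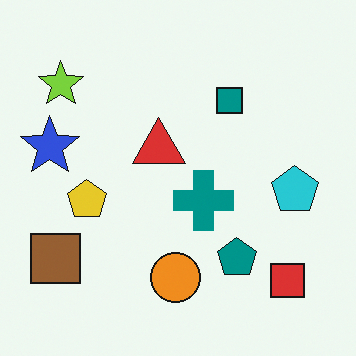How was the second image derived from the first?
The second image is the first flipped horizontally (left ↔ right).

The blue star is in the right of the first image and the left of the second — shapes on opposite sides of the vertical midline have swapped in a mirror flip.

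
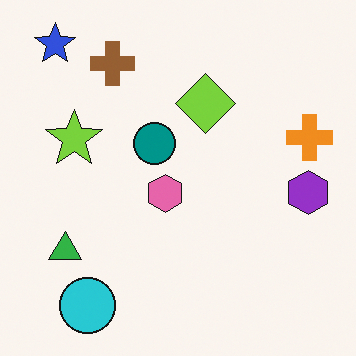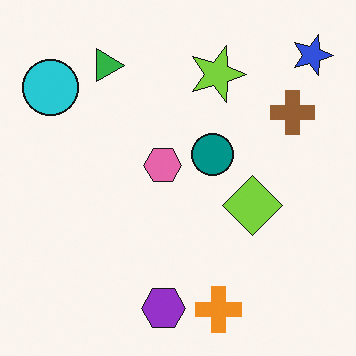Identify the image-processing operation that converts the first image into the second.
The second image is the first rotated 90° clockwise.

The blue star sits in the top-left of the first image and the top-right of the second — consistent with a whole-image 90° clockwise rotation.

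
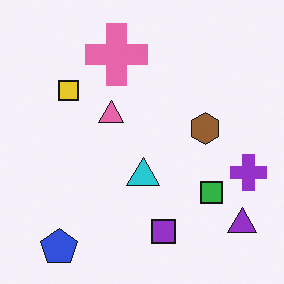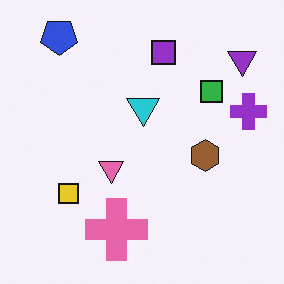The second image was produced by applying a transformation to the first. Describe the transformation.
It was flipped vertically (top ↔ bottom).

The blue pentagon is in the bottom-left of the first image and the top-left of the second — shapes on opposite sides of the horizontal midline have swapped in a mirror flip.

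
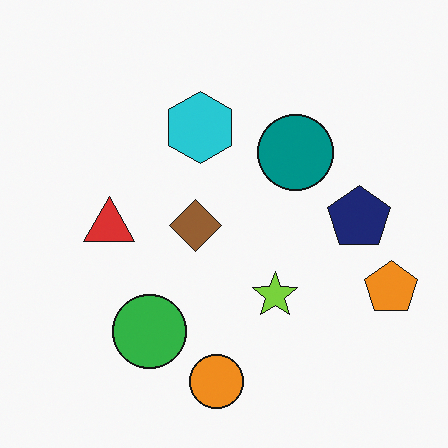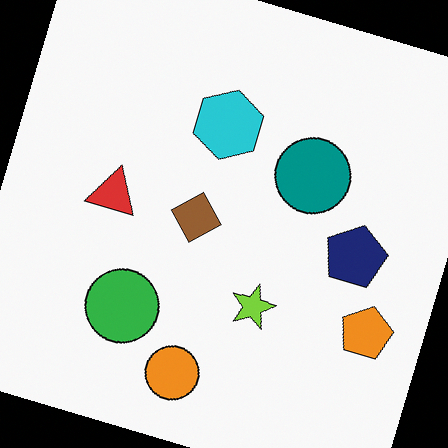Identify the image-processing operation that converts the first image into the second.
This is the original image rotated clockwise by a clearly visible amount.

Every shape is tilted by the same angle and the image corners show triangular fill wedges — a whole-image rotation by a non-right angle.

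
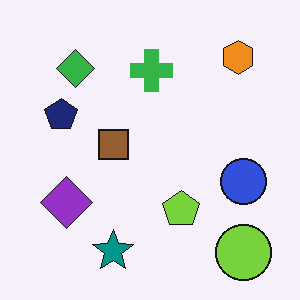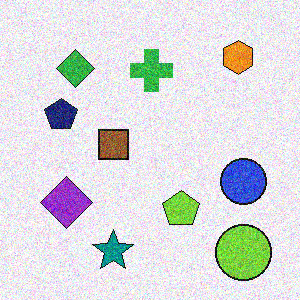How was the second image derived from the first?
This is the original image degraded with a thick layer of grain.

Random speckle covers the whole image, including the flat background.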